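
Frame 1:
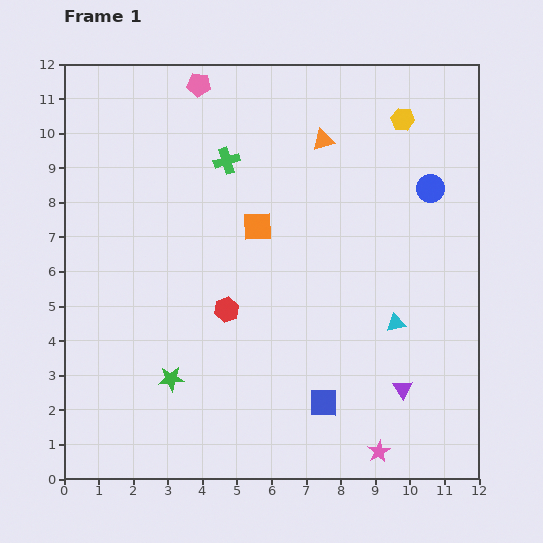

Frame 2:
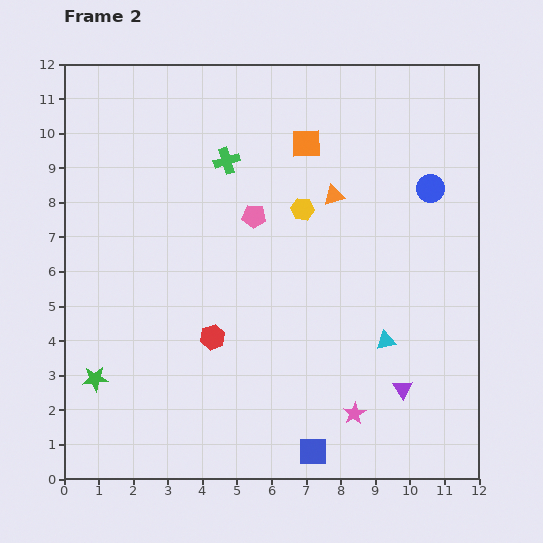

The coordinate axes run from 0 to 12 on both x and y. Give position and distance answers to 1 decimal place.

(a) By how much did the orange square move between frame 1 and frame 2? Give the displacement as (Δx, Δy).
(1.4, 2.4)

The orange square was at (5.6, 7.3) in frame 1 and (7.0, 9.7) in frame 2.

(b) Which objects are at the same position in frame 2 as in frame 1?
the blue circle, the purple triangle, the green cross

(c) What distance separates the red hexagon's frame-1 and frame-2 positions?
0.9

The red hexagon moved from (4.7, 4.9) to (4.3, 4.1), a distance of √(0.4² + 0.8²) ≈ 0.9.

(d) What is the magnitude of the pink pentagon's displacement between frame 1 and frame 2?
4.1

The pink pentagon moved from (3.9, 11.4) to (5.5, 7.6), a distance of √(1.6² + 3.8²) ≈ 4.1.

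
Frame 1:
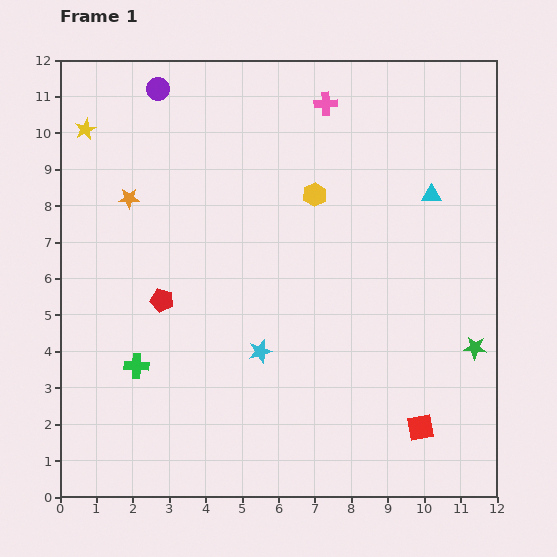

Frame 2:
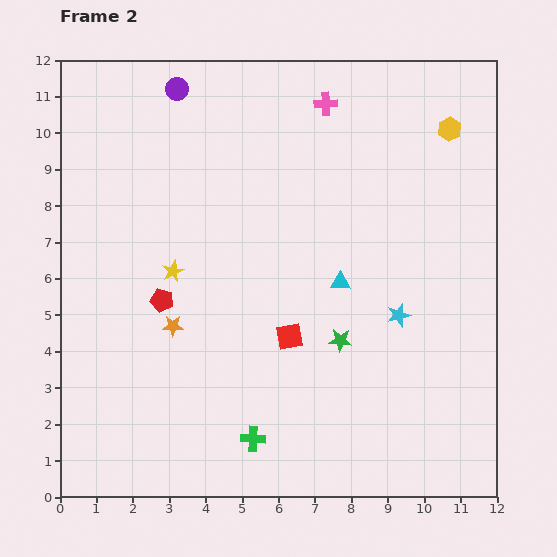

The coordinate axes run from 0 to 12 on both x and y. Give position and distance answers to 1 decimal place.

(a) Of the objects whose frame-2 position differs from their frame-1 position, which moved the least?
the purple circle

(moved 0.5)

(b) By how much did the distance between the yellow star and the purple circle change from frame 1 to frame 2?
+2.7

Distance in frame 1: 2.3. Distance in frame 2: 5.0.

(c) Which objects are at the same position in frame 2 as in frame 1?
the red pentagon, the pink cross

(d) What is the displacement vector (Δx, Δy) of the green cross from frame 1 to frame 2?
(3.2, -2.0)

The green cross was at (2.1, 3.6) in frame 1 and (5.3, 1.6) in frame 2.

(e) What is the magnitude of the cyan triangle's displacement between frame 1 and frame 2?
3.5

The cyan triangle moved from (10.2, 8.3) to (7.7, 5.9), a distance of √(2.5² + 2.4²) ≈ 3.5.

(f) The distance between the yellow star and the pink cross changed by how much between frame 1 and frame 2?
-0.4

Distance in frame 1: 6.6. Distance in frame 2: 6.2.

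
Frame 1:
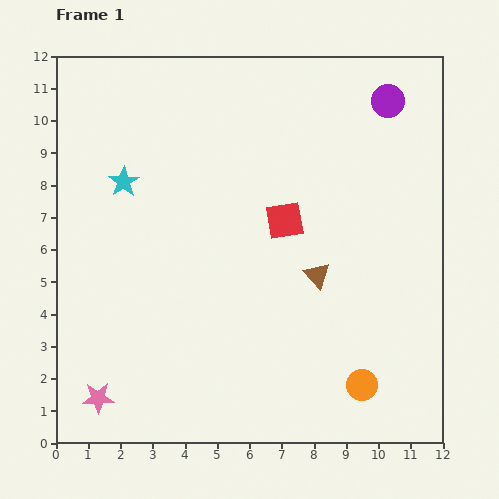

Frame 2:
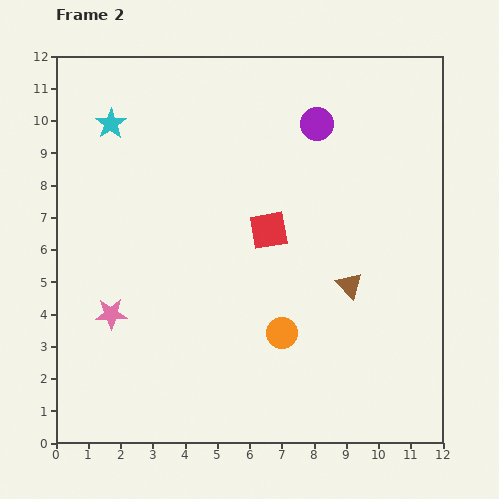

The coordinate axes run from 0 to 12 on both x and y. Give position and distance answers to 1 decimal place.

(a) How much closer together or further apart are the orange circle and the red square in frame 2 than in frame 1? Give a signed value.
-2.4

Distance in frame 1: 5.6. Distance in frame 2: 3.2.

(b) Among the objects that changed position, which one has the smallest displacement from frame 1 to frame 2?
the red square

(moved 0.6)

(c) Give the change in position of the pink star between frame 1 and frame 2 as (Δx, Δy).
(0.4, 2.6)

The pink star was at (1.3, 1.4) in frame 1 and (1.7, 4.0) in frame 2.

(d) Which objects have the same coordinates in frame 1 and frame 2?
none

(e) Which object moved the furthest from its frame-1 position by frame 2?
the orange circle

(moved 3.0; next 2.6)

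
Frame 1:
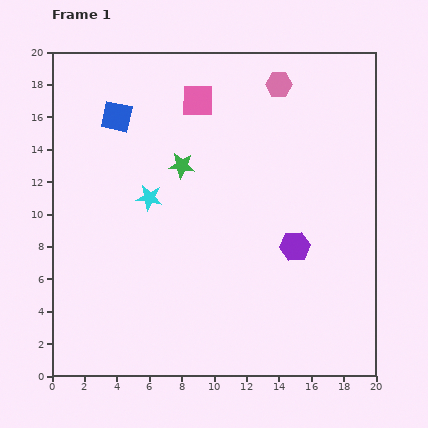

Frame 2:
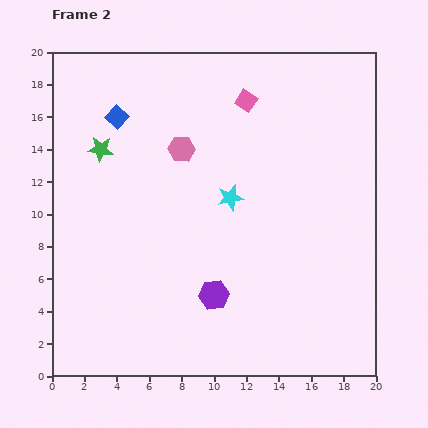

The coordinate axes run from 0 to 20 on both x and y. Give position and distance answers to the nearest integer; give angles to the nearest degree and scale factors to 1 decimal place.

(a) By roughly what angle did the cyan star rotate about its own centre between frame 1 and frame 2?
21° counter-clockwise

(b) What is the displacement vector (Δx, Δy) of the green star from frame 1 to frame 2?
(-5, 1)

The green star was at (8, 13) in frame 1 and (3, 14) in frame 2.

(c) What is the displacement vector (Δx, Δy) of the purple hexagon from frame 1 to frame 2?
(-5, -3)

The purple hexagon was at (15, 8) in frame 1 and (10, 5) in frame 2.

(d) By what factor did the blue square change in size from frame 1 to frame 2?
0.7×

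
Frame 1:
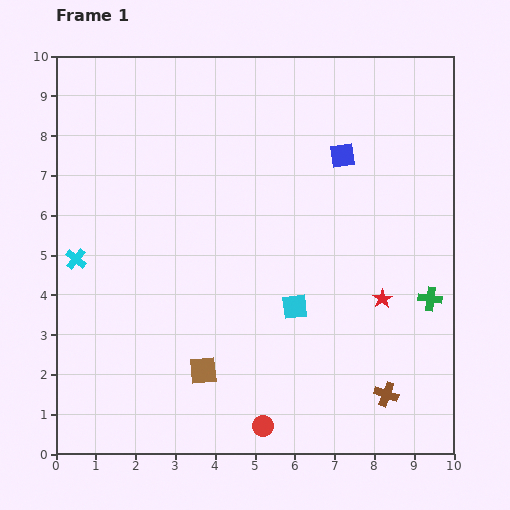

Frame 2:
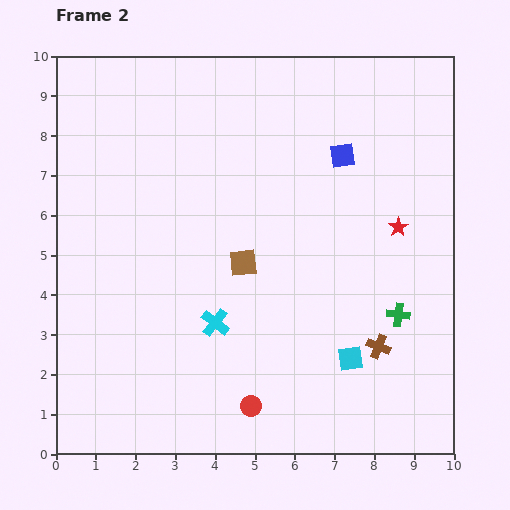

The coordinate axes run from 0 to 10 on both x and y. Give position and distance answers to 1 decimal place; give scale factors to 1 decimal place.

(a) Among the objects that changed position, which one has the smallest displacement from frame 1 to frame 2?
the red circle

(moved 0.6)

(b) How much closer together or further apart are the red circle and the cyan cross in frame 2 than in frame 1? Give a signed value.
-4.0

Distance in frame 1: 6.3. Distance in frame 2: 2.3.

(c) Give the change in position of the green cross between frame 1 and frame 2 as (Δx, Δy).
(-0.8, -0.4)

The green cross was at (9.4, 3.9) in frame 1 and (8.6, 3.5) in frame 2.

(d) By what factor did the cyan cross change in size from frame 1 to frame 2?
1.3×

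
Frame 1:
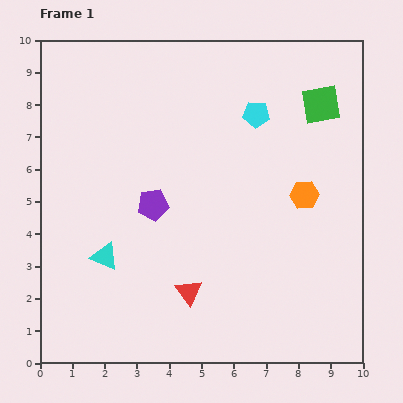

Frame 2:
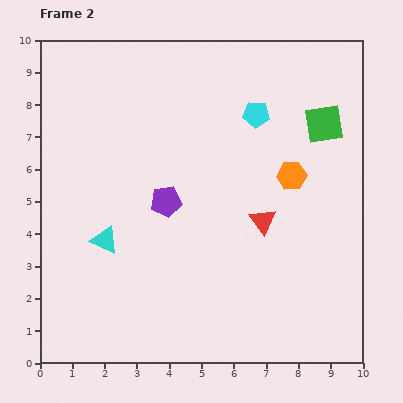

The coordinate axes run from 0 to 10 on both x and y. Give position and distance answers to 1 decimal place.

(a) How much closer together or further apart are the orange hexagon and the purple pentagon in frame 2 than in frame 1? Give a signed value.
-0.7

Distance in frame 1: 4.7. Distance in frame 2: 4.0.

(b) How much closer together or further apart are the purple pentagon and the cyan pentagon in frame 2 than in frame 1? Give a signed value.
-0.4

Distance in frame 1: 4.3. Distance in frame 2: 3.9.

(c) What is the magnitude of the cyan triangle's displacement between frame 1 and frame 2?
0.5

The cyan triangle moved from (2.0, 3.3) to (2.0, 3.8), a distance of √(0.0² + 0.5²) ≈ 0.5.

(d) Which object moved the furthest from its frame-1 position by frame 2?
the red triangle

(moved 3.2; next 0.7)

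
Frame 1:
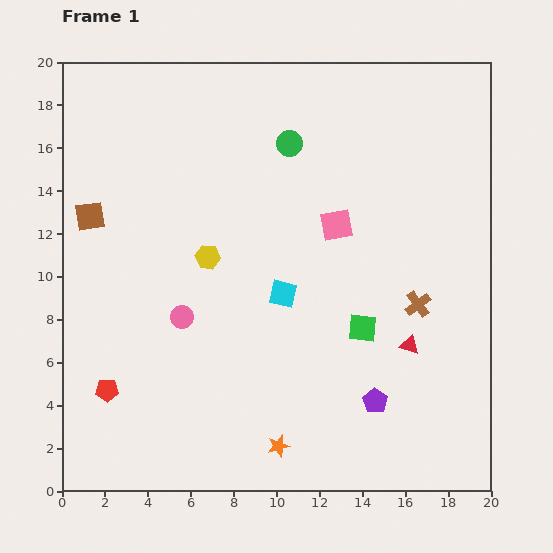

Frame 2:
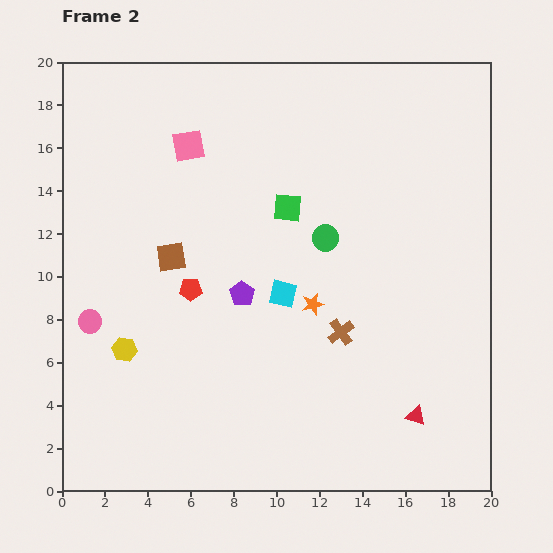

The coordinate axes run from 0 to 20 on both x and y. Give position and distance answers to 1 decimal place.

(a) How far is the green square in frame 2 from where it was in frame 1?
6.6

The green square moved from (14.0, 7.6) to (10.5, 13.2), a distance of √(3.5² + 5.6²) ≈ 6.6.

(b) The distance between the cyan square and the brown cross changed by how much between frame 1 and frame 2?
-3.1

Distance in frame 1: 6.3. Distance in frame 2: 3.2.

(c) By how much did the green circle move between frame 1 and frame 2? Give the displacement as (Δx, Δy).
(1.7, -4.4)

The green circle was at (10.6, 16.2) in frame 1 and (12.3, 11.8) in frame 2.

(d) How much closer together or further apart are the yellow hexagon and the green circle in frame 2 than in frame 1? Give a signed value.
+4.2

Distance in frame 1: 6.5. Distance in frame 2: 10.7.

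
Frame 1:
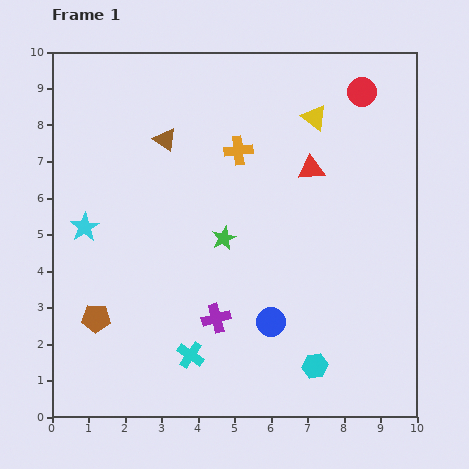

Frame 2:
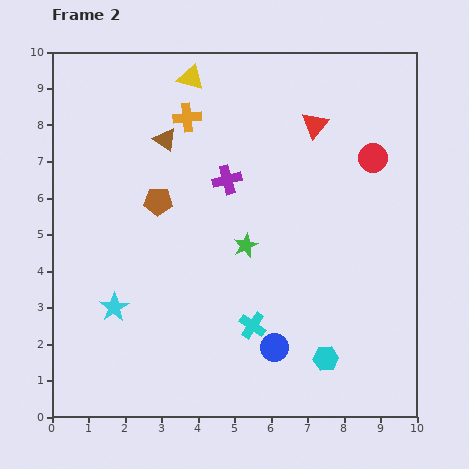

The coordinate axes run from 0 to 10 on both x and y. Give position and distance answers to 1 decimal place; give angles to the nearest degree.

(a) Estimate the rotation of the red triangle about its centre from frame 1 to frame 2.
46° counter-clockwise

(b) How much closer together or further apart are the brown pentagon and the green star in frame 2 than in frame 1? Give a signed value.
-1.4

Distance in frame 1: 4.1. Distance in frame 2: 2.7.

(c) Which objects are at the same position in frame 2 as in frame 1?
the brown triangle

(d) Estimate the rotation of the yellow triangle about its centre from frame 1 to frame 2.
20° counter-clockwise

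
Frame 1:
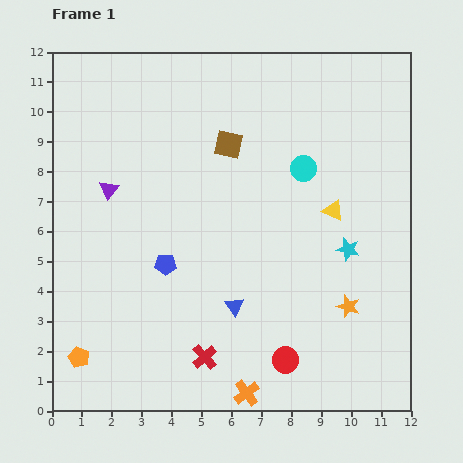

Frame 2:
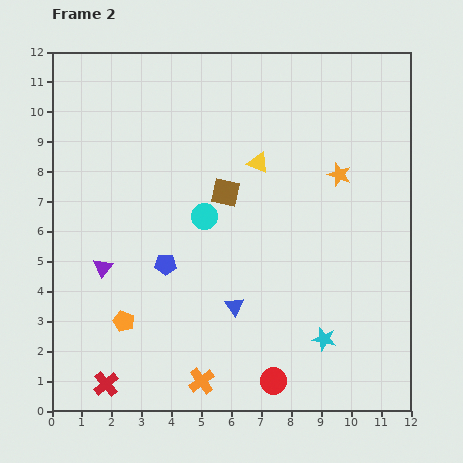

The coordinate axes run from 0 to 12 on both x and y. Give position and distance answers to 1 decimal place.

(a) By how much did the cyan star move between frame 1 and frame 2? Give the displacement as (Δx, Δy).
(-0.8, -3.0)

The cyan star was at (9.9, 5.4) in frame 1 and (9.1, 2.4) in frame 2.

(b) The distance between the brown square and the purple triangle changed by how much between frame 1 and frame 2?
+0.5

Distance in frame 1: 4.3. Distance in frame 2: 4.8.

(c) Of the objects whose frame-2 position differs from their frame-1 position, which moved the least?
the red circle

(moved 0.8)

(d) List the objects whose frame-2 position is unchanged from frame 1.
the blue triangle, the blue pentagon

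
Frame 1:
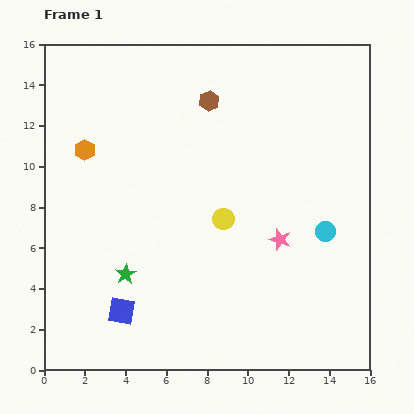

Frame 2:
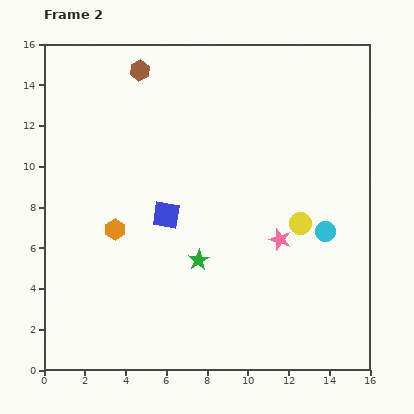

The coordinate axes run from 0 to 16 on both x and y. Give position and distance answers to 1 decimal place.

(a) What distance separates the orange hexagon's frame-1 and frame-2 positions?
4.2

The orange hexagon moved from (2.0, 10.8) to (3.5, 6.9), a distance of √(1.5² + 3.9²) ≈ 4.2.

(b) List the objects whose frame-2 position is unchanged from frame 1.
the cyan circle, the pink star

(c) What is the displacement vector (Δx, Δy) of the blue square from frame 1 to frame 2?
(2.2, 4.7)

The blue square was at (3.8, 2.9) in frame 1 and (6.0, 7.6) in frame 2.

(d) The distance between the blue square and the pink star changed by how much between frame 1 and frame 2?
-2.8

Distance in frame 1: 8.5. Distance in frame 2: 5.7.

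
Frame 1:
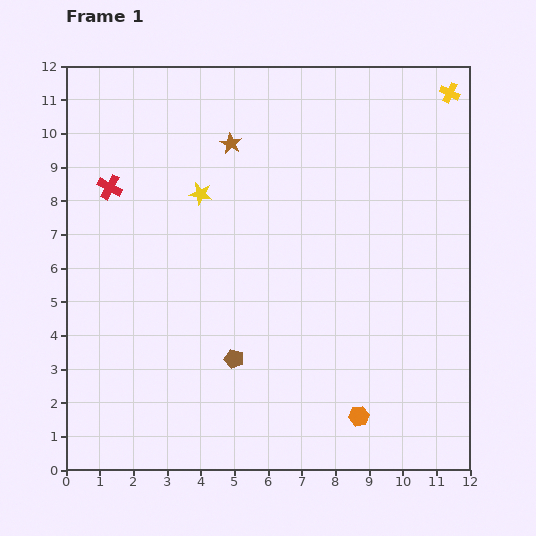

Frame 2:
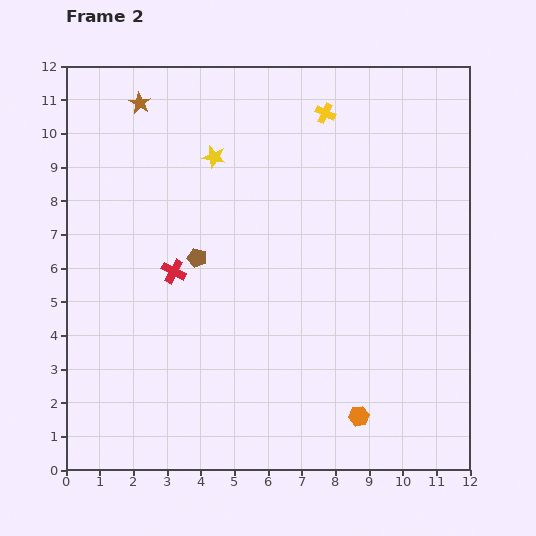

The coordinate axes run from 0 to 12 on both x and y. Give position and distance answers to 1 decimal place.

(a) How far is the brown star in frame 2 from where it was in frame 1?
3.0

The brown star moved from (4.9, 9.7) to (2.2, 10.9), a distance of √(2.7² + 1.2²) ≈ 3.0.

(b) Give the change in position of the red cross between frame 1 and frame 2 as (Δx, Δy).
(1.9, -2.5)

The red cross was at (1.3, 8.4) in frame 1 and (3.2, 5.9) in frame 2.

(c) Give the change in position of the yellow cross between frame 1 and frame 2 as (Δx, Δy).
(-3.7, -0.6)

The yellow cross was at (11.4, 11.2) in frame 1 and (7.7, 10.6) in frame 2.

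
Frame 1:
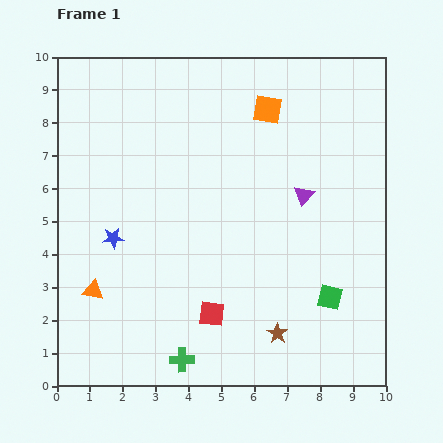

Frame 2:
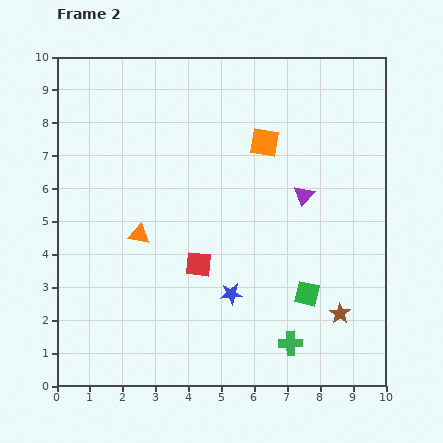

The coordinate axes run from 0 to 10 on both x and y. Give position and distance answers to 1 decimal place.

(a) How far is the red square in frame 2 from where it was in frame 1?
1.6

The red square moved from (4.7, 2.2) to (4.3, 3.7), a distance of √(0.4² + 1.5²) ≈ 1.6.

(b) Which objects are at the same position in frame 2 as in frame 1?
the purple triangle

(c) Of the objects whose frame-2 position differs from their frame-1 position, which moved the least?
the green square

(moved 0.7)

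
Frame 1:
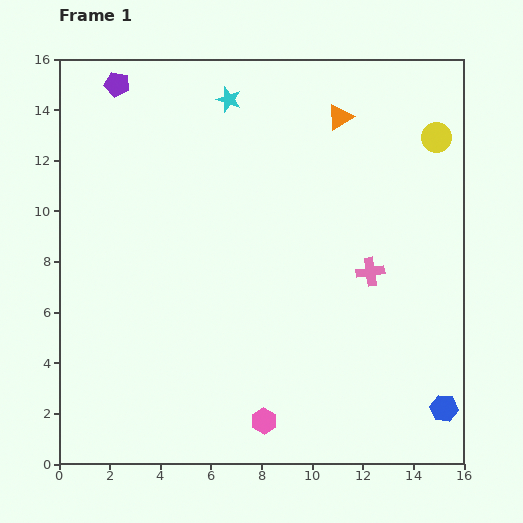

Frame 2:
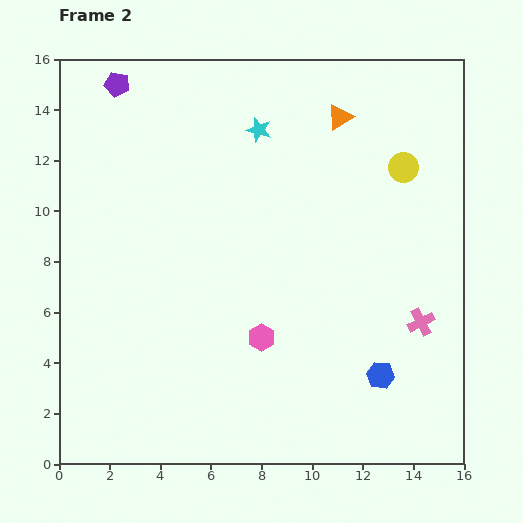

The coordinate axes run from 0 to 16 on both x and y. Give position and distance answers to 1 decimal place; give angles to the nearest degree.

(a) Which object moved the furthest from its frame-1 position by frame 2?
the pink hexagon

(moved 3.3; next 2.8)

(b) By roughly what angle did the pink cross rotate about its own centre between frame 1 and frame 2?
18° counter-clockwise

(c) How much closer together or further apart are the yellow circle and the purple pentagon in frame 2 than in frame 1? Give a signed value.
-1.0

Distance in frame 1: 12.8. Distance in frame 2: 11.8.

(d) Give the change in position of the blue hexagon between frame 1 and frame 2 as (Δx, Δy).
(-2.5, 1.3)

The blue hexagon was at (15.2, 2.2) in frame 1 and (12.7, 3.5) in frame 2.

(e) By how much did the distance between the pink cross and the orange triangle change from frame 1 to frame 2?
+2.5

Distance in frame 1: 6.2. Distance in frame 2: 8.7.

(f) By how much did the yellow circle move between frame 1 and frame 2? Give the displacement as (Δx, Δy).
(-1.3, -1.2)

The yellow circle was at (14.9, 12.9) in frame 1 and (13.6, 11.7) in frame 2.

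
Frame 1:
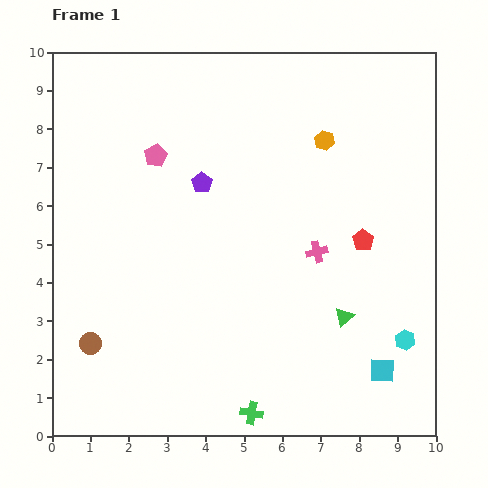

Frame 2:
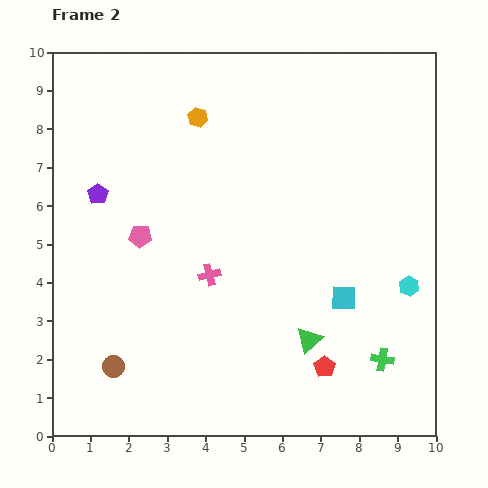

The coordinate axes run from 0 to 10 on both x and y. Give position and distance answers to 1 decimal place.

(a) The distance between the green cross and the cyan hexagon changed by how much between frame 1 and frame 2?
-2.4

Distance in frame 1: 4.4. Distance in frame 2: 2.0.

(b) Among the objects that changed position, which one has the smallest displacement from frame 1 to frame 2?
the brown circle

(moved 0.8)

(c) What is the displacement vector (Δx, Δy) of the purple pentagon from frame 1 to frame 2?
(-2.7, -0.3)

The purple pentagon was at (3.9, 6.6) in frame 1 and (1.2, 6.3) in frame 2.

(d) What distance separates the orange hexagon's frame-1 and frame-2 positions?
3.4

The orange hexagon moved from (7.1, 7.7) to (3.8, 8.3), a distance of √(3.3² + 0.6²) ≈ 3.4.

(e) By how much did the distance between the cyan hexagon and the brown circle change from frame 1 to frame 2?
-0.2

Distance in frame 1: 8.2. Distance in frame 2: 8.0.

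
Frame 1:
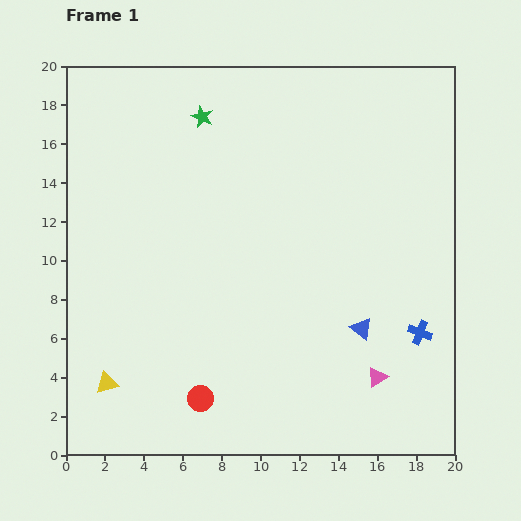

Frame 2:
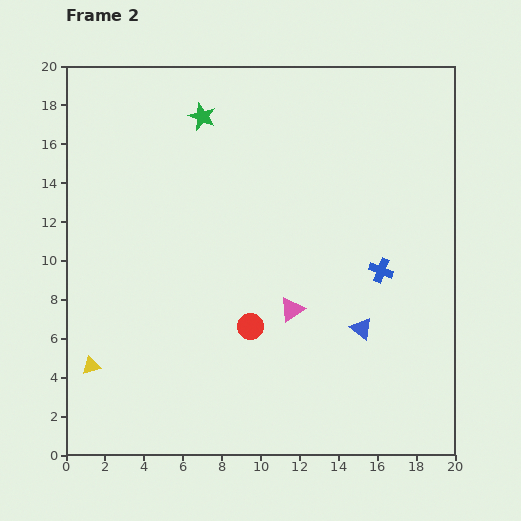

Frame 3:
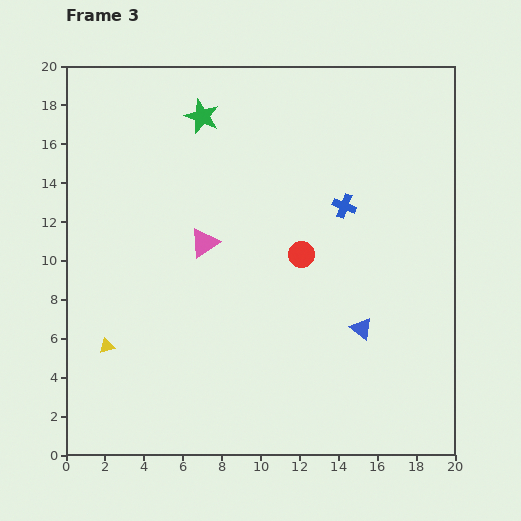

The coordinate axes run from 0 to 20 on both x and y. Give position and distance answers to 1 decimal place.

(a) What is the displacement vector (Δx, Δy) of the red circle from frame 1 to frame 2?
(2.6, 3.7)

The red circle was at (6.9, 2.9) in frame 1 and (9.5, 6.6) in frame 2.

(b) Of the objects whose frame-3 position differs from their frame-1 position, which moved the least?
the yellow triangle

(moved 1.9)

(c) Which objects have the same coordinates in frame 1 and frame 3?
the green star, the blue triangle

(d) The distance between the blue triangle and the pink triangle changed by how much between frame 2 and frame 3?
+5.5

Distance in frame 2: 3.7. Distance in frame 3: 9.2.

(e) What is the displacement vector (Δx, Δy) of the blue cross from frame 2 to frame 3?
(-1.9, 3.3)

The blue cross was at (16.2, 9.5) in frame 2 and (14.3, 12.8) in frame 3.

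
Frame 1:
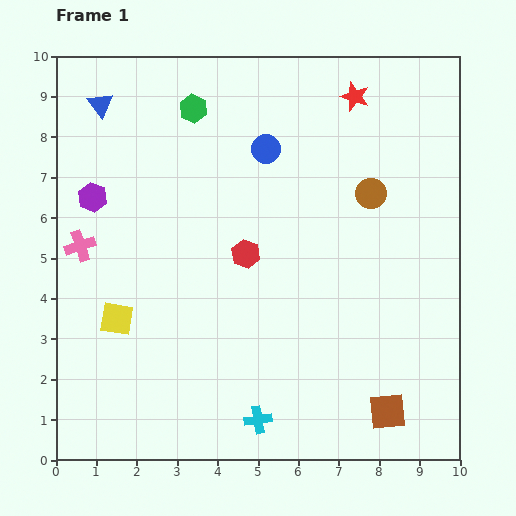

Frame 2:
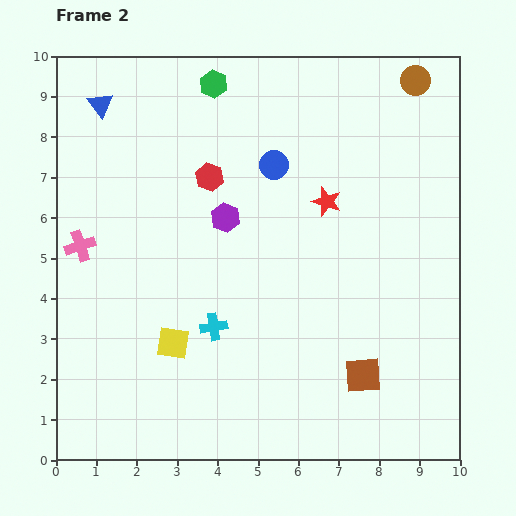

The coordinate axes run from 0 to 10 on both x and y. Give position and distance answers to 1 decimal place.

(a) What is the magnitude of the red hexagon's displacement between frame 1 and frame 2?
2.1

The red hexagon moved from (4.7, 5.1) to (3.8, 7.0), a distance of √(0.9² + 1.9²) ≈ 2.1.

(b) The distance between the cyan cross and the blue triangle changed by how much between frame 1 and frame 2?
-2.5

Distance in frame 1: 8.7. Distance in frame 2: 6.2.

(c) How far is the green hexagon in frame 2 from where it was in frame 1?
0.8

The green hexagon moved from (3.4, 8.7) to (3.9, 9.3), a distance of √(0.5² + 0.6²) ≈ 0.8.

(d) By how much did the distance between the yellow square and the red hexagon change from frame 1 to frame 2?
+0.6

Distance in frame 1: 3.6. Distance in frame 2: 4.2.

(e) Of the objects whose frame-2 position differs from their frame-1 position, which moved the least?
the blue circle

(moved 0.4)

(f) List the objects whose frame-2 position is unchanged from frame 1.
the blue triangle, the pink cross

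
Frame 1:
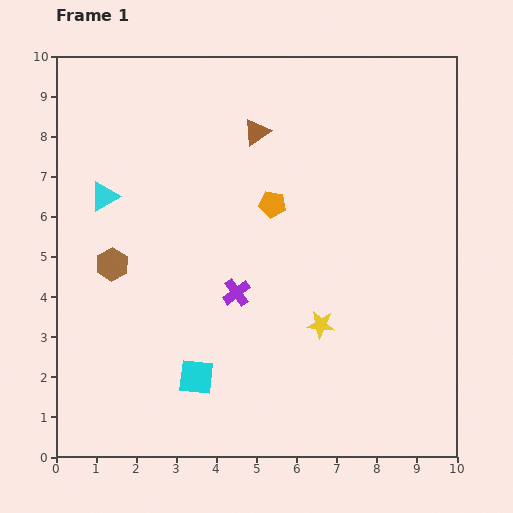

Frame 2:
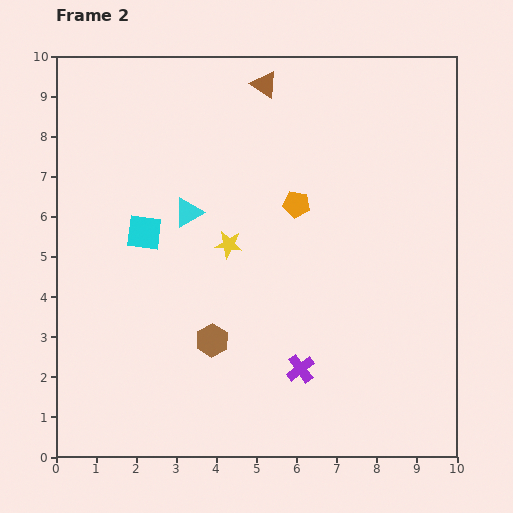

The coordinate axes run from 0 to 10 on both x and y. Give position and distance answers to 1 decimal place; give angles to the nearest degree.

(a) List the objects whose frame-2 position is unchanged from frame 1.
none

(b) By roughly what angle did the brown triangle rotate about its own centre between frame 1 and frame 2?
52° counter-clockwise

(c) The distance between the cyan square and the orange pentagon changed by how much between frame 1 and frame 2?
-0.8

Distance in frame 1: 4.7. Distance in frame 2: 3.9.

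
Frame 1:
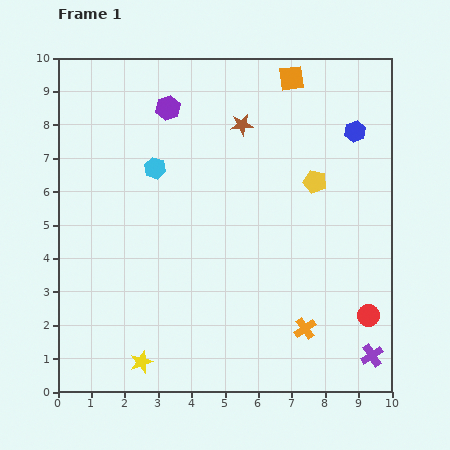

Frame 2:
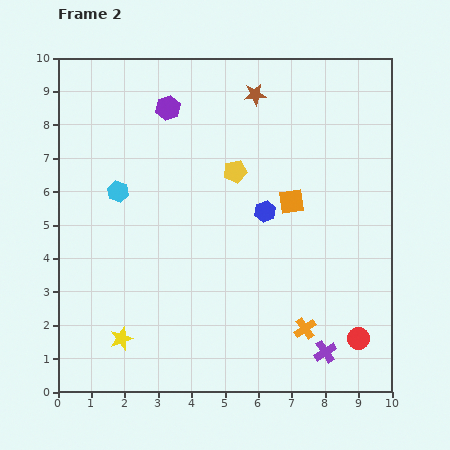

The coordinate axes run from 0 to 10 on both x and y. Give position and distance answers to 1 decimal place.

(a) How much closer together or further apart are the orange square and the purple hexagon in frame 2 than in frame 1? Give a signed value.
+0.8

Distance in frame 1: 3.8. Distance in frame 2: 4.6.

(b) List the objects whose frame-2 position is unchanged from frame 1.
the orange cross, the purple hexagon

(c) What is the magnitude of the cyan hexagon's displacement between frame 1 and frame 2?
1.3

The cyan hexagon moved from (2.9, 6.7) to (1.8, 6.0), a distance of √(1.1² + 0.7²) ≈ 1.3.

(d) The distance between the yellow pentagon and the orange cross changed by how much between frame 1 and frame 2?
+0.7

Distance in frame 1: 4.4. Distance in frame 2: 5.1.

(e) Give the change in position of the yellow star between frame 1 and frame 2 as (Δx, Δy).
(-0.6, 0.7)

The yellow star was at (2.5, 0.9) in frame 1 and (1.9, 1.6) in frame 2.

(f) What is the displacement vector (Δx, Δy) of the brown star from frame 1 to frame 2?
(0.4, 0.9)

The brown star was at (5.5, 8.0) in frame 1 and (5.9, 8.9) in frame 2.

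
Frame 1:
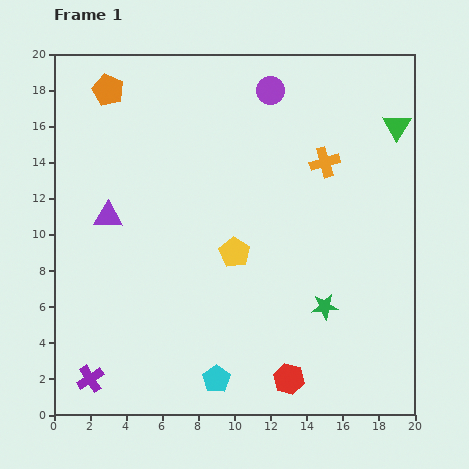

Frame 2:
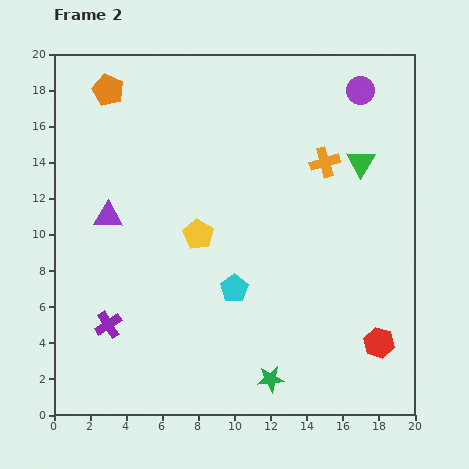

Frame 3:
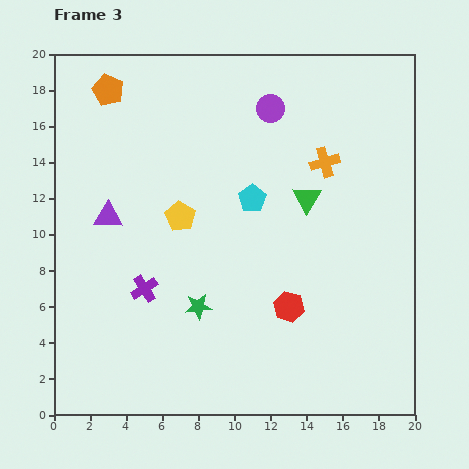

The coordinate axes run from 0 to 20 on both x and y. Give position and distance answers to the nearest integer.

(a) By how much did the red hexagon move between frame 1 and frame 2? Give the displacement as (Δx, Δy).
(5, 2)

The red hexagon was at (13, 2) in frame 1 and (18, 4) in frame 2.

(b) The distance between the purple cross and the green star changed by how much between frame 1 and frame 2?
-5

Distance in frame 1: 14. Distance in frame 2: 9.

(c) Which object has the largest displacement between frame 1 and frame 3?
the cyan pentagon

(moved 10; next 7)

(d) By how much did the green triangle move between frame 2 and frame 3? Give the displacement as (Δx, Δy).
(-3, -2)

The green triangle was at (17, 14) in frame 2 and (14, 12) in frame 3.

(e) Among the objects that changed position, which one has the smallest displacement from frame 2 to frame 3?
the yellow pentagon

(moved 1)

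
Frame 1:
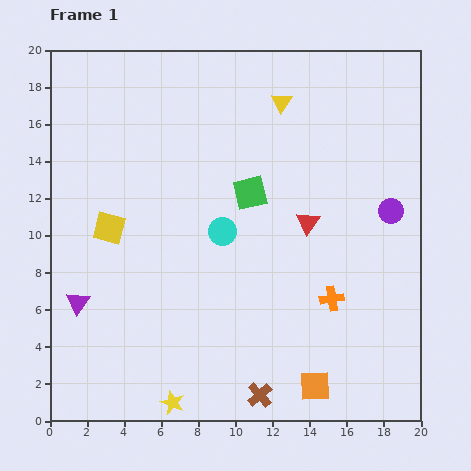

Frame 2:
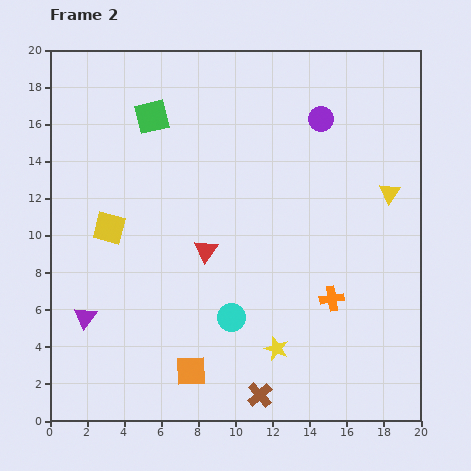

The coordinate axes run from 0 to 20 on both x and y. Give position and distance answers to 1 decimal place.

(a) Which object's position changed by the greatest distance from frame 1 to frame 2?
the yellow triangle

(moved 7.6; next 6.7)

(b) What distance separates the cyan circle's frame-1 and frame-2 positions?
4.6

The cyan circle moved from (9.3, 10.2) to (9.8, 5.6), a distance of √(0.5² + 4.6²) ≈ 4.6.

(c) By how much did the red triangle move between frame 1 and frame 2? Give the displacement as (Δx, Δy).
(-5.5, -1.5)

The red triangle was at (13.9, 10.7) in frame 1 and (8.4, 9.2) in frame 2.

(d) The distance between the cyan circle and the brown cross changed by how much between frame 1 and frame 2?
-4.5

Distance in frame 1: 9.0. Distance in frame 2: 4.5.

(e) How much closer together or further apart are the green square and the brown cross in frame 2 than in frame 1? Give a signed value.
+5.2

Distance in frame 1: 10.9. Distance in frame 2: 16.1.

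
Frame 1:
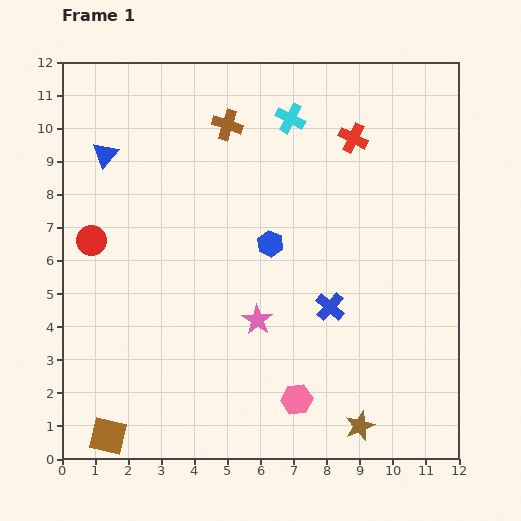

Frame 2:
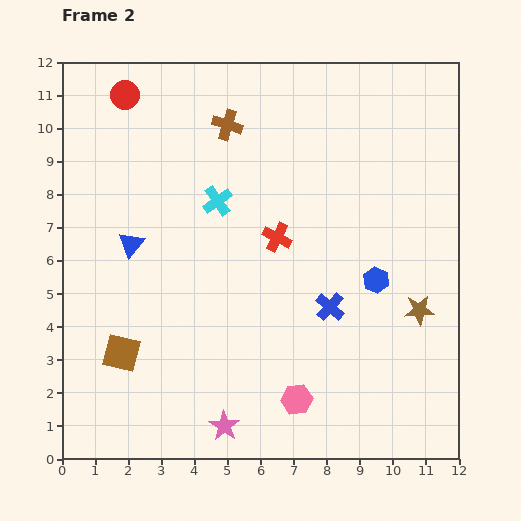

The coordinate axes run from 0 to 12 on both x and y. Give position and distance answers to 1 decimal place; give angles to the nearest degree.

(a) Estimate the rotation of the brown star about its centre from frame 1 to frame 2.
18° clockwise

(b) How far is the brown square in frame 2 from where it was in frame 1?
2.5

The brown square moved from (1.4, 0.7) to (1.8, 3.2), a distance of √(0.4² + 2.5²) ≈ 2.5.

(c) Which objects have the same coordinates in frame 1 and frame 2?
the pink hexagon, the brown cross, the blue cross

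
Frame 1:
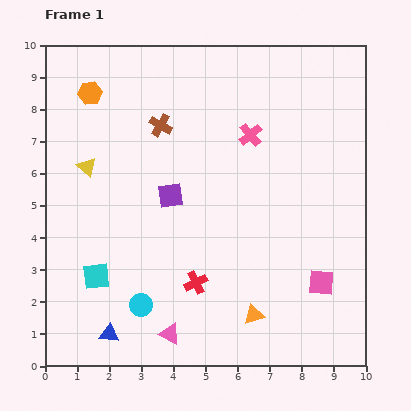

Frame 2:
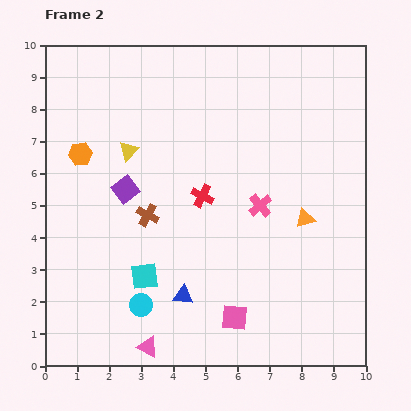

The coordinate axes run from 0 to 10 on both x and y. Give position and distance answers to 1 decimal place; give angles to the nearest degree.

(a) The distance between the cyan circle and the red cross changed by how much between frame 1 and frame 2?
+2.1

Distance in frame 1: 1.8. Distance in frame 2: 3.9.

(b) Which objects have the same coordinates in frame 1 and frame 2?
the cyan circle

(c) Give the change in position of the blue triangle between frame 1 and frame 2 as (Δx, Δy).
(2.3, 1.2)

The blue triangle was at (2.0, 1.0) in frame 1 and (4.3, 2.2) in frame 2.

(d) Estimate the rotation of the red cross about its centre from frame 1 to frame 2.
37° counter-clockwise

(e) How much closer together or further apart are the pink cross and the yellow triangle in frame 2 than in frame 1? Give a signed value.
-0.8

Distance in frame 1: 5.2. Distance in frame 2: 4.4.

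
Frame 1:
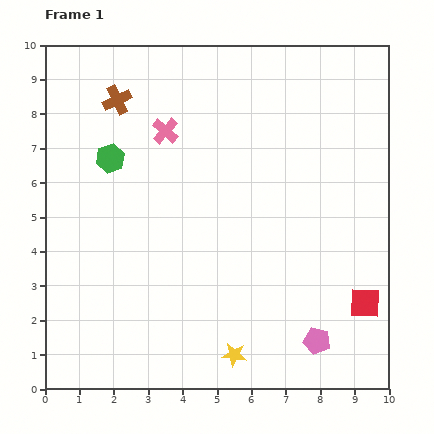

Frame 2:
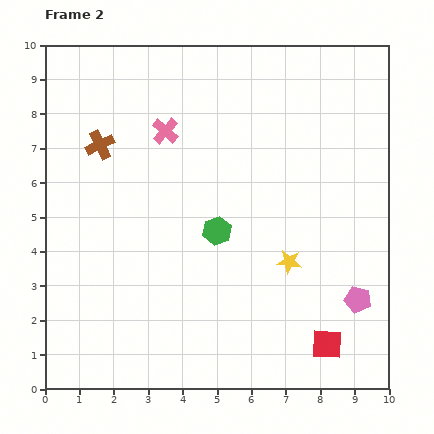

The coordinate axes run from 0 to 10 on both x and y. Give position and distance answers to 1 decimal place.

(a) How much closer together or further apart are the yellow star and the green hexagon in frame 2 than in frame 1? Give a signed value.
-4.4

Distance in frame 1: 6.7. Distance in frame 2: 2.3.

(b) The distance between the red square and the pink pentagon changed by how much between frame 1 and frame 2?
-0.2

Distance in frame 1: 1.8. Distance in frame 2: 1.6.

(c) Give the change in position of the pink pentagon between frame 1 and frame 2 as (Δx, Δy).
(1.2, 1.2)

The pink pentagon was at (7.9, 1.4) in frame 1 and (9.1, 2.6) in frame 2.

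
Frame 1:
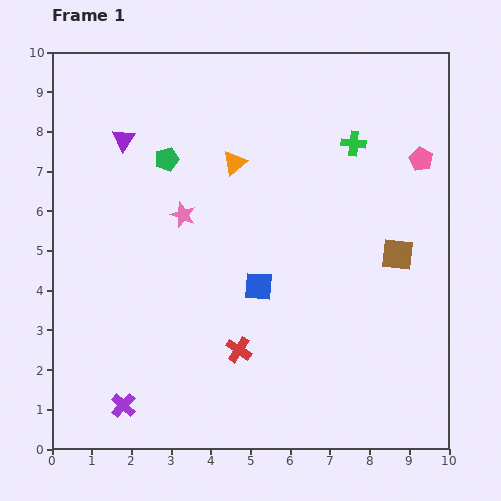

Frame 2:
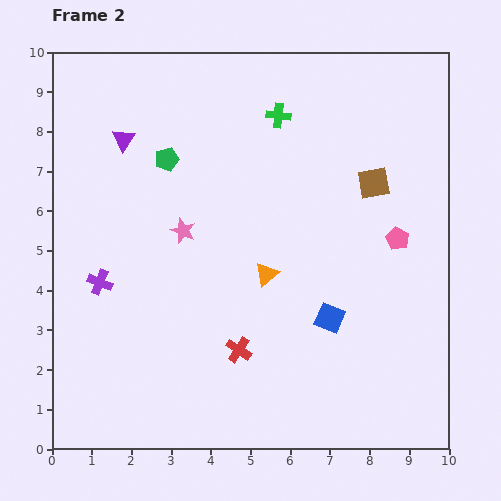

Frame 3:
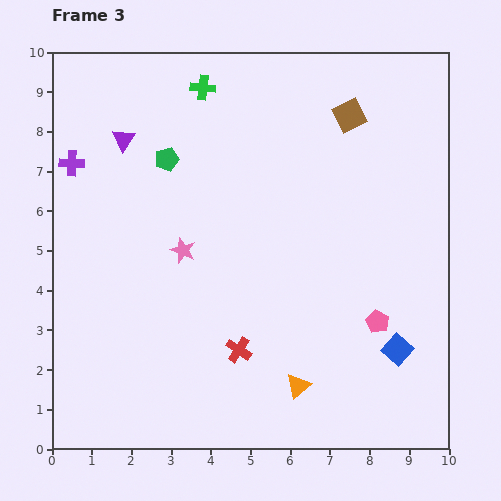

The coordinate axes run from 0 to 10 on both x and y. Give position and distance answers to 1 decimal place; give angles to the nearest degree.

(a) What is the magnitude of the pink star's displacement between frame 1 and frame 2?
0.4

The pink star moved from (3.3, 5.9) to (3.3, 5.5), a distance of √(0.0² + 0.4²) ≈ 0.4.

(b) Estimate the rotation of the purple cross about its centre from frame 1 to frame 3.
40° counter-clockwise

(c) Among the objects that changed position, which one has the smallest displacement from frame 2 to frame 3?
the pink star

(moved 0.5)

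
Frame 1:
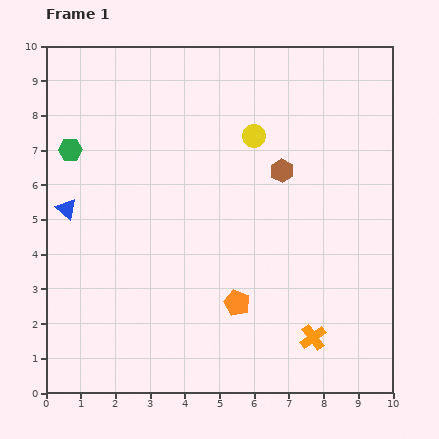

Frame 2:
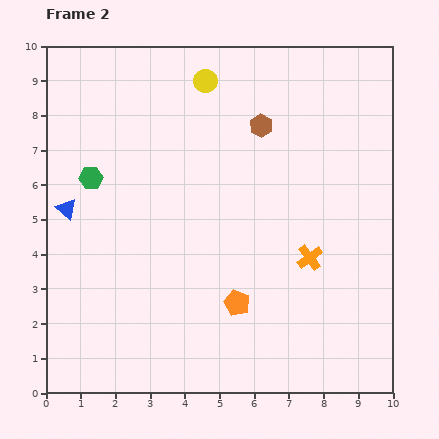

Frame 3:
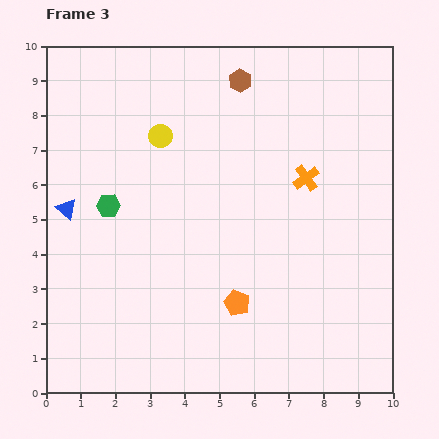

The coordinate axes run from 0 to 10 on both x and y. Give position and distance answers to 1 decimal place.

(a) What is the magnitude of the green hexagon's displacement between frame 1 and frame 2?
1.0

The green hexagon moved from (0.7, 7.0) to (1.3, 6.2), a distance of √(0.6² + 0.8²) ≈ 1.0.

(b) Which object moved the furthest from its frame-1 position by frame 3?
the orange cross

(moved 4.6; next 2.9)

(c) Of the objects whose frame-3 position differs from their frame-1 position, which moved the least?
the green hexagon

(moved 1.9)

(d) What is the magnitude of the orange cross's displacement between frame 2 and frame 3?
2.3

The orange cross moved from (7.6, 3.9) to (7.5, 6.2), a distance of √(0.1² + 2.3²) ≈ 2.3.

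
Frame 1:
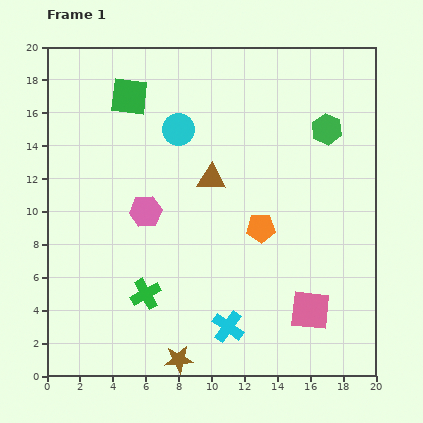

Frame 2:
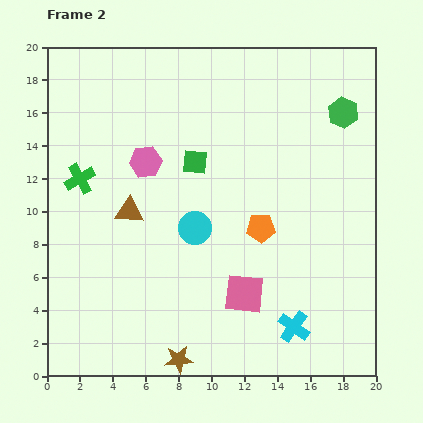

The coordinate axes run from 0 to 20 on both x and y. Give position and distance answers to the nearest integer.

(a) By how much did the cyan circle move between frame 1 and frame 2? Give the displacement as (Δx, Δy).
(1, -6)

The cyan circle was at (8, 15) in frame 1 and (9, 9) in frame 2.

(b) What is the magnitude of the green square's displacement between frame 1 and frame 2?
6

The green square moved from (5, 17) to (9, 13), a distance of √(4² + 4²) ≈ 6.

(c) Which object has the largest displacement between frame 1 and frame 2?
the green cross

(moved 8; next 6)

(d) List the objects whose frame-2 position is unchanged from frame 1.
the orange pentagon, the brown star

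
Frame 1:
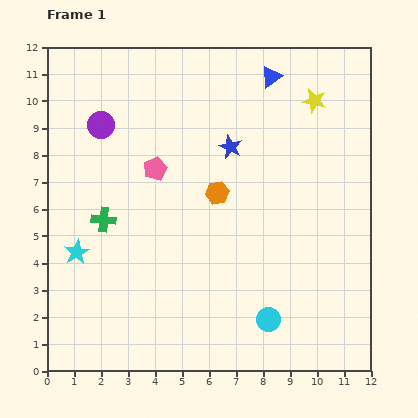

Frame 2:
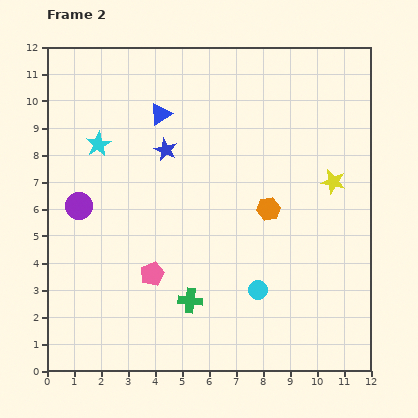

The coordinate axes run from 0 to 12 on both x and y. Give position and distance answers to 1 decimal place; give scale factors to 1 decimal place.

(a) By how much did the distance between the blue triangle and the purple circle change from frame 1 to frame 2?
-2.1

Distance in frame 1: 6.6. Distance in frame 2: 4.5.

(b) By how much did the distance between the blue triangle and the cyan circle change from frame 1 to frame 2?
-1.6

Distance in frame 1: 9.0. Distance in frame 2: 7.4.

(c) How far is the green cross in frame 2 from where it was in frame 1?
4.4

The green cross moved from (2.1, 5.6) to (5.3, 2.6), a distance of √(3.2² + 3.0²) ≈ 4.4.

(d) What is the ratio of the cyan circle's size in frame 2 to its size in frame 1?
0.8×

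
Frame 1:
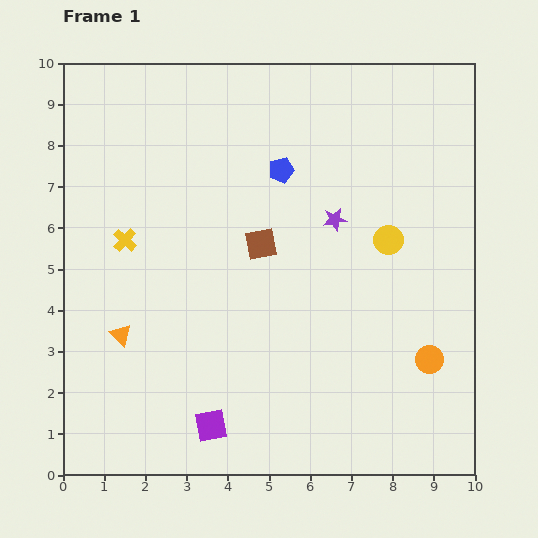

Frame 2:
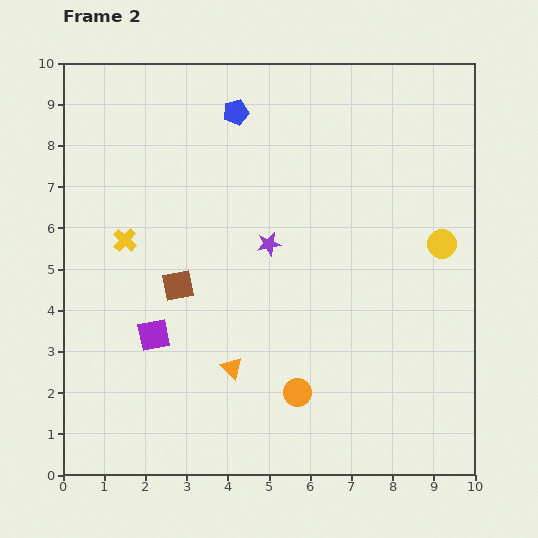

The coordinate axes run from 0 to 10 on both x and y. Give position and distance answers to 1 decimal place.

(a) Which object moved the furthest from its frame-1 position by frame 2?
the orange circle

(moved 3.3; next 2.8)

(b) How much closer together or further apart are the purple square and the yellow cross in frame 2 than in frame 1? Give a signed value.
-2.6

Distance in frame 1: 5.0. Distance in frame 2: 2.4.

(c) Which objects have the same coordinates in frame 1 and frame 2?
the yellow cross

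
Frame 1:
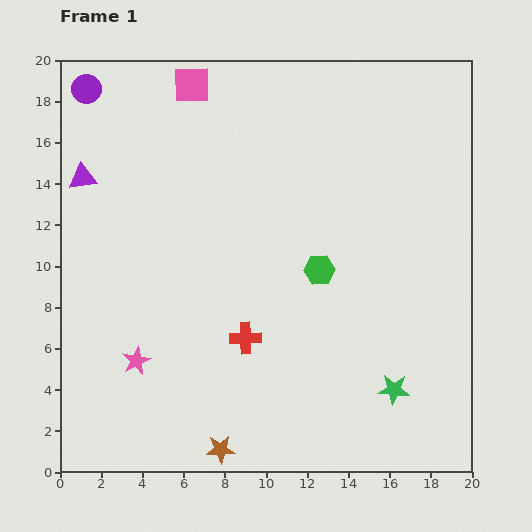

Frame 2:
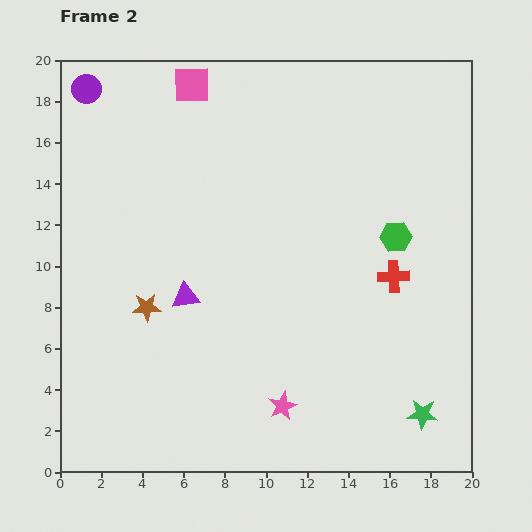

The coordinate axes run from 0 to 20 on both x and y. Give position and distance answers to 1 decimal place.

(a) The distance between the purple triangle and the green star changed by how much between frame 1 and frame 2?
-5.5

Distance in frame 1: 18.3. Distance in frame 2: 12.8.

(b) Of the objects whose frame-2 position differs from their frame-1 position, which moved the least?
the green star

(moved 1.8)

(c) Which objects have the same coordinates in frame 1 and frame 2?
the purple circle, the pink square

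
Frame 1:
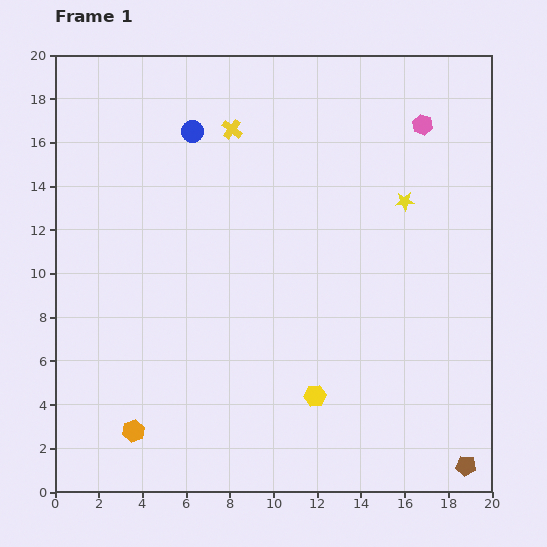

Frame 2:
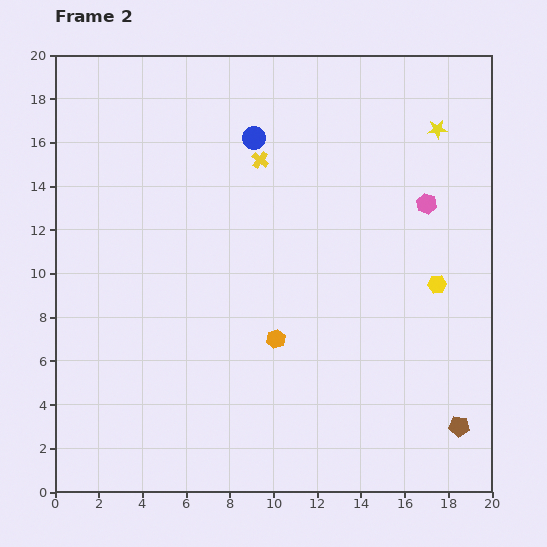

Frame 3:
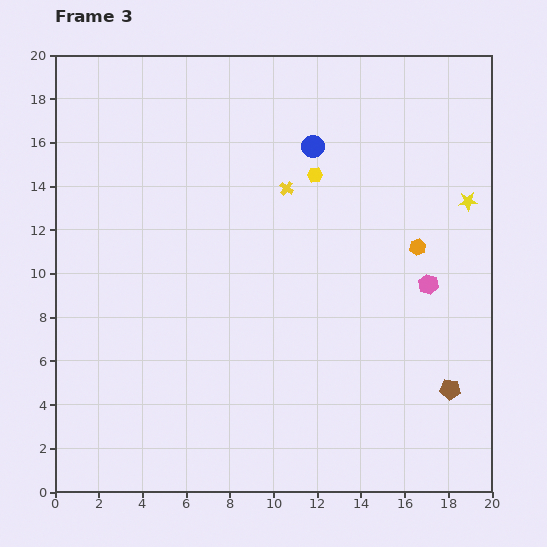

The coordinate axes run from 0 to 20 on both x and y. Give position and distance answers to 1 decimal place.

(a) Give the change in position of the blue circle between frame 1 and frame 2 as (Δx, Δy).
(2.8, -0.3)

The blue circle was at (6.3, 16.5) in frame 1 and (9.1, 16.2) in frame 2.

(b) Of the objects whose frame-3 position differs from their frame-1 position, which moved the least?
the yellow star

(moved 2.9)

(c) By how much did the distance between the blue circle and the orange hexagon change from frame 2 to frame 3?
-2.7

Distance in frame 2: 9.3. Distance in frame 3: 6.6.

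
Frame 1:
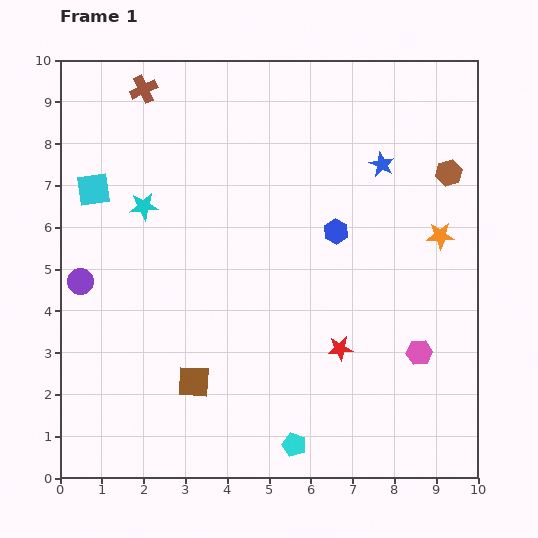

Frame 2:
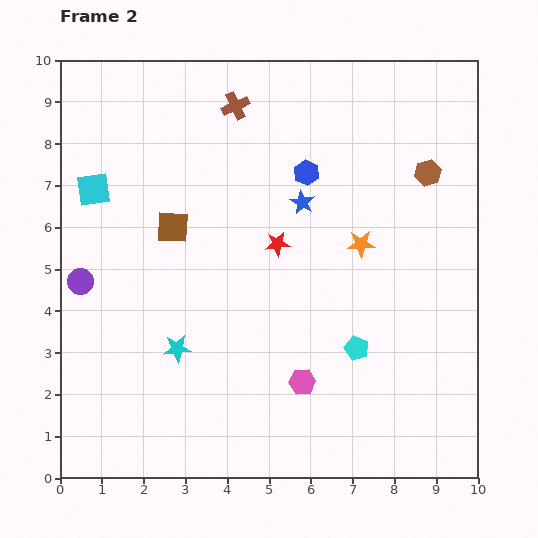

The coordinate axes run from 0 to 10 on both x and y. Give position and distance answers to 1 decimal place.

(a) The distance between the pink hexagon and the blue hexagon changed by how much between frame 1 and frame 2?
+1.5

Distance in frame 1: 3.5. Distance in frame 2: 5.0.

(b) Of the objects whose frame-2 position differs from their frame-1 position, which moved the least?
the brown hexagon

(moved 0.5)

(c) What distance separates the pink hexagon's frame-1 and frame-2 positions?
2.9

The pink hexagon moved from (8.6, 3.0) to (5.8, 2.3), a distance of √(2.8² + 0.7²) ≈ 2.9.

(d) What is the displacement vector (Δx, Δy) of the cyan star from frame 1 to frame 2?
(0.8, -3.4)

The cyan star was at (2.0, 6.5) in frame 1 and (2.8, 3.1) in frame 2.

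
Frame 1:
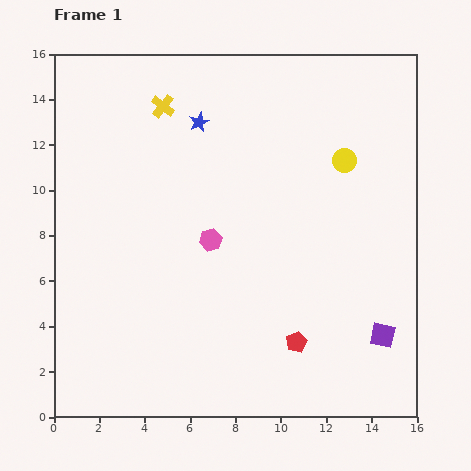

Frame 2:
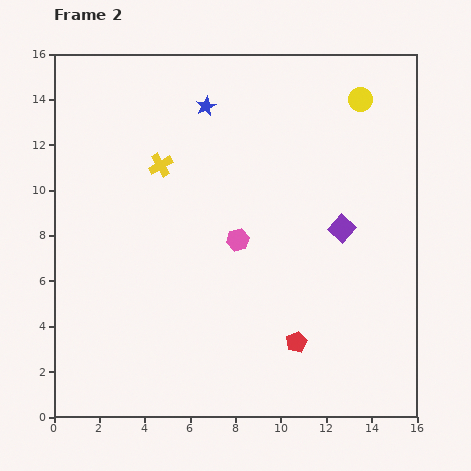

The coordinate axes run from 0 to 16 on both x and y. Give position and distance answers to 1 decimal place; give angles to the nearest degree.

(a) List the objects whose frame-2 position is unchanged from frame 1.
the red pentagon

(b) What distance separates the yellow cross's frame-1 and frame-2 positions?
2.6

The yellow cross moved from (4.8, 13.7) to (4.7, 11.1), a distance of √(0.1² + 2.6²) ≈ 2.6.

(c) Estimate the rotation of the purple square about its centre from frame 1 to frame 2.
29° clockwise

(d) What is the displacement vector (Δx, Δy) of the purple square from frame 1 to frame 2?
(-1.8, 4.7)

The purple square was at (14.5, 3.6) in frame 1 and (12.7, 8.3) in frame 2.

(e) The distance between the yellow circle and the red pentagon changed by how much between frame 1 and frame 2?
+2.8

Distance in frame 1: 8.3. Distance in frame 2: 11.1.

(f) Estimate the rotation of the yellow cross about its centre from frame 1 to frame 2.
22° clockwise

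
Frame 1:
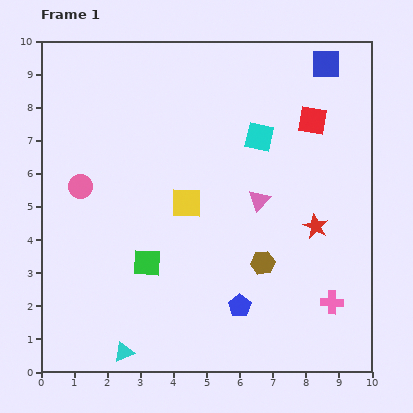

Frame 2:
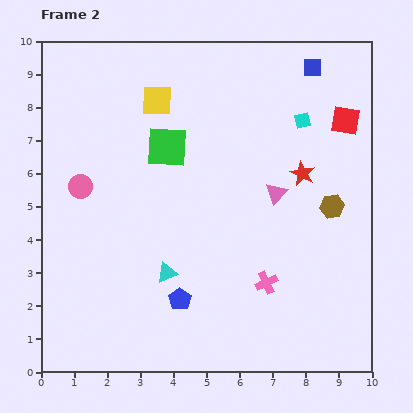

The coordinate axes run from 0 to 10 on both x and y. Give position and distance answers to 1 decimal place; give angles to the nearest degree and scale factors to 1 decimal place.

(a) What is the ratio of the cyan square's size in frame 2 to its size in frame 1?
0.6×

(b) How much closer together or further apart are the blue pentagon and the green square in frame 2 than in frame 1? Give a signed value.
+1.5

Distance in frame 1: 3.1. Distance in frame 2: 4.6.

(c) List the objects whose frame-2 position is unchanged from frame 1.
the pink circle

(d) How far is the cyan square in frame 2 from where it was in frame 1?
1.4

The cyan square moved from (6.6, 7.1) to (7.9, 7.6), a distance of √(1.3² + 0.5²) ≈ 1.4.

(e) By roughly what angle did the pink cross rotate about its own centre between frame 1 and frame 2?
26° counter-clockwise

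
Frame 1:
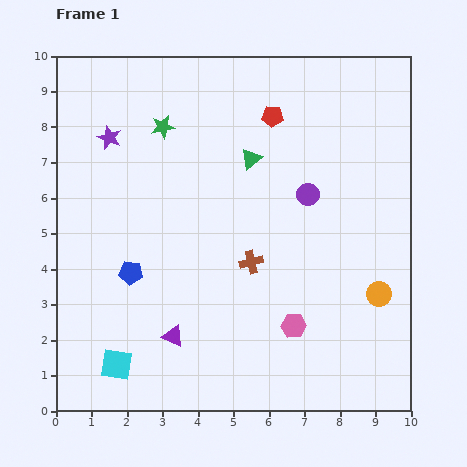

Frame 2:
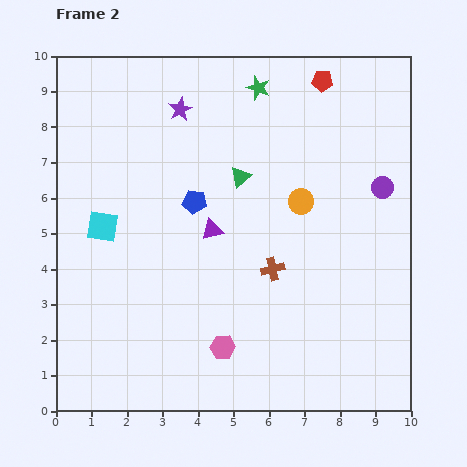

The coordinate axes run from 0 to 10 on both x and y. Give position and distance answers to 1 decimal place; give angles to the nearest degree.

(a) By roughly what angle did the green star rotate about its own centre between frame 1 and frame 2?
28° clockwise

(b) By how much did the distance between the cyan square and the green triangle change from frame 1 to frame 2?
-2.8

Distance in frame 1: 6.9. Distance in frame 2: 4.1.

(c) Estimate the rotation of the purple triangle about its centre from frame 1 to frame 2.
39° counter-clockwise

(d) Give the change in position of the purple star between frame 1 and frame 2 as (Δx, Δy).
(2.0, 0.8)

The purple star was at (1.5, 7.7) in frame 1 and (3.5, 8.5) in frame 2.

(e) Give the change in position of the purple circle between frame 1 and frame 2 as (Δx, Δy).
(2.1, 0.2)

The purple circle was at (7.1, 6.1) in frame 1 and (9.2, 6.3) in frame 2.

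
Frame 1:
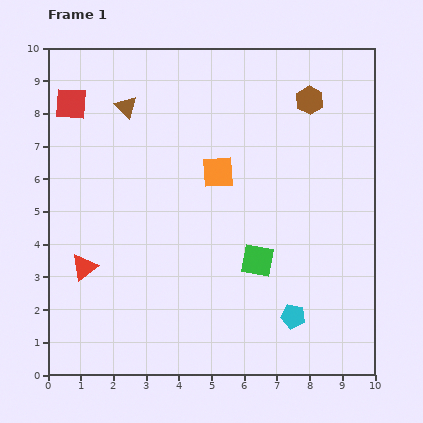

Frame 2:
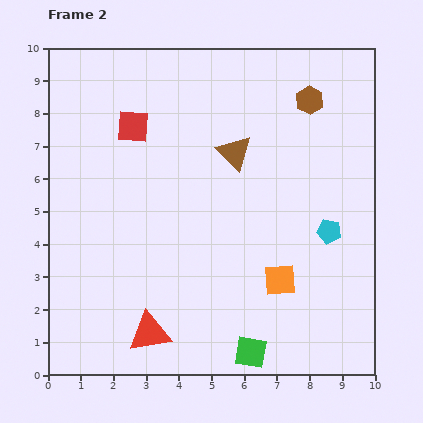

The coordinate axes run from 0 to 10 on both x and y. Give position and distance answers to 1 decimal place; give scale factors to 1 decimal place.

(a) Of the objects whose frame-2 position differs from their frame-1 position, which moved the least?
the red square

(moved 2.0)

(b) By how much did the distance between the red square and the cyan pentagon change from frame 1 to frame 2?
-2.6

Distance in frame 1: 9.4. Distance in frame 2: 6.8.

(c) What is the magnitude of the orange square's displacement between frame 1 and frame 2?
3.8

The orange square moved from (5.2, 6.2) to (7.1, 2.9), a distance of √(1.9² + 3.3²) ≈ 3.8.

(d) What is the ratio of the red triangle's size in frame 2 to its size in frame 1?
1.6×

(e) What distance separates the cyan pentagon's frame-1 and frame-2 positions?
2.8

The cyan pentagon moved from (7.5, 1.8) to (8.6, 4.4), a distance of √(1.1² + 2.6²) ≈ 2.8.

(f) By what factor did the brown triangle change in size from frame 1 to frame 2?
1.6×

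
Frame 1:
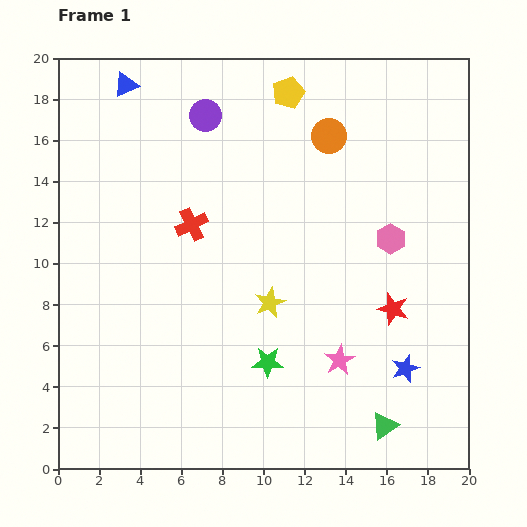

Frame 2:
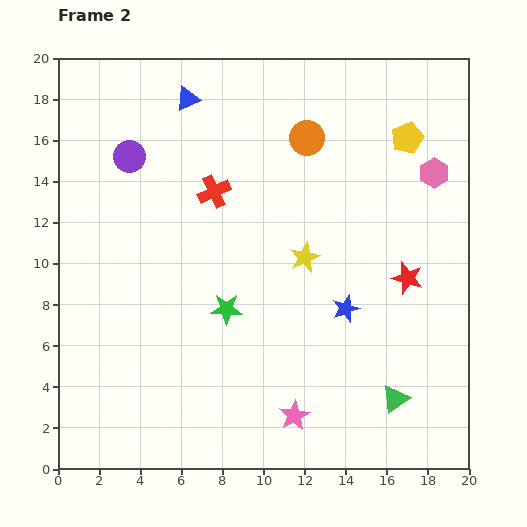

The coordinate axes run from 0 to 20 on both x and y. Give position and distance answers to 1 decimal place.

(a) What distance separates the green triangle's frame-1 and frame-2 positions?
1.4

The green triangle moved from (15.9, 2.1) to (16.4, 3.4), a distance of √(0.5² + 1.3²) ≈ 1.4.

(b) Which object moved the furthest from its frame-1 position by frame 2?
the yellow pentagon

(moved 6.2; next 4.2)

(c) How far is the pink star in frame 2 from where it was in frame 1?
3.5

The pink star moved from (13.7, 5.3) to (11.5, 2.6), a distance of √(2.2² + 2.7²) ≈ 3.5.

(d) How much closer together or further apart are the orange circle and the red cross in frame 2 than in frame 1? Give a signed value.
-2.8

Distance in frame 1: 8.0. Distance in frame 2: 5.2.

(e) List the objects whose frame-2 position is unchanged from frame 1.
none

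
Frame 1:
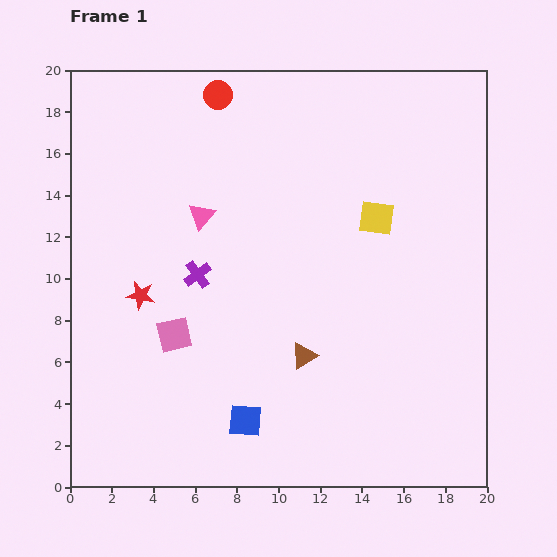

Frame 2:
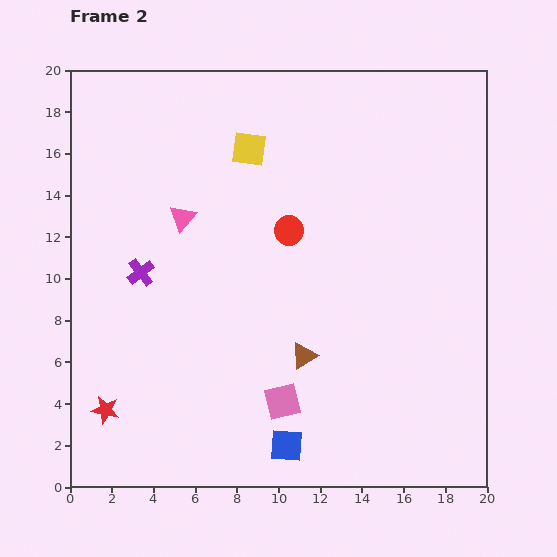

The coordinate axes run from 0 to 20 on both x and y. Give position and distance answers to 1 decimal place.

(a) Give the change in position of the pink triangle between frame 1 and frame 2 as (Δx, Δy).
(-0.9, -0.1)

The pink triangle was at (6.3, 13.0) in frame 1 and (5.4, 12.9) in frame 2.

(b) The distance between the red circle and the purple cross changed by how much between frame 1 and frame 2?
-1.3

Distance in frame 1: 8.7. Distance in frame 2: 7.4.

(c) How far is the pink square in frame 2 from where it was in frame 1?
6.1

The pink square moved from (5.0, 7.3) to (10.2, 4.1), a distance of √(5.2² + 3.2²) ≈ 6.1.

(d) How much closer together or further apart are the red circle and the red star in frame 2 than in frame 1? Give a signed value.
+2.0

Distance in frame 1: 10.3. Distance in frame 2: 12.3.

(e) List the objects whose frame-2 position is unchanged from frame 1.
the brown triangle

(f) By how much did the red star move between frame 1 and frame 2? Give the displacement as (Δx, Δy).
(-1.7, -5.5)

The red star was at (3.4, 9.2) in frame 1 and (1.7, 3.7) in frame 2.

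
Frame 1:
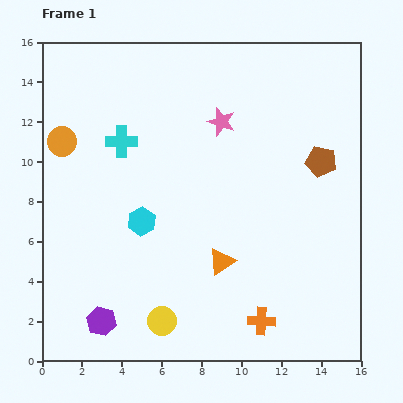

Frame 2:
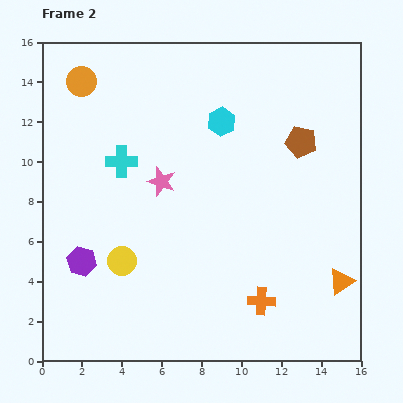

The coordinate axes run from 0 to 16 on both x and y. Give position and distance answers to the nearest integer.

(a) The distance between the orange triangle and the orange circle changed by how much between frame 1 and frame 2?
+6

Distance in frame 1: 10. Distance in frame 2: 16.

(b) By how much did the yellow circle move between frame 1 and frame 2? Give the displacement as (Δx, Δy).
(-2, 3)

The yellow circle was at (6, 2) in frame 1 and (4, 5) in frame 2.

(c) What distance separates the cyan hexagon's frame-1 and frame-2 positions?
6

The cyan hexagon moved from (5, 7) to (9, 12), a distance of √(4² + 5²) ≈ 6.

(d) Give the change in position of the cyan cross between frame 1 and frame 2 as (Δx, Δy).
(0, -1)

The cyan cross was at (4, 11) in frame 1 and (4, 10) in frame 2.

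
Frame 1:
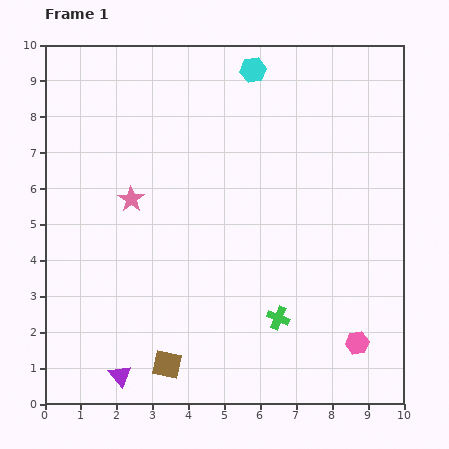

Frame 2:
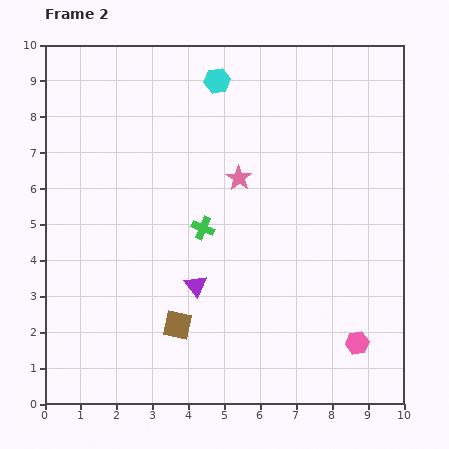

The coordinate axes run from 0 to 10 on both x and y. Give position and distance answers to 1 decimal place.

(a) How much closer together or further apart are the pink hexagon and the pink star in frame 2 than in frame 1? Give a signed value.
-1.8

Distance in frame 1: 7.5. Distance in frame 2: 5.7.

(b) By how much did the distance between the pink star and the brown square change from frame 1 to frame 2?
-0.3

Distance in frame 1: 4.7. Distance in frame 2: 4.4.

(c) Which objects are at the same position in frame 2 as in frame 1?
the pink hexagon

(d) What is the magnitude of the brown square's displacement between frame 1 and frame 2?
1.1

The brown square moved from (3.4, 1.1) to (3.7, 2.2), a distance of √(0.3² + 1.1²) ≈ 1.1.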